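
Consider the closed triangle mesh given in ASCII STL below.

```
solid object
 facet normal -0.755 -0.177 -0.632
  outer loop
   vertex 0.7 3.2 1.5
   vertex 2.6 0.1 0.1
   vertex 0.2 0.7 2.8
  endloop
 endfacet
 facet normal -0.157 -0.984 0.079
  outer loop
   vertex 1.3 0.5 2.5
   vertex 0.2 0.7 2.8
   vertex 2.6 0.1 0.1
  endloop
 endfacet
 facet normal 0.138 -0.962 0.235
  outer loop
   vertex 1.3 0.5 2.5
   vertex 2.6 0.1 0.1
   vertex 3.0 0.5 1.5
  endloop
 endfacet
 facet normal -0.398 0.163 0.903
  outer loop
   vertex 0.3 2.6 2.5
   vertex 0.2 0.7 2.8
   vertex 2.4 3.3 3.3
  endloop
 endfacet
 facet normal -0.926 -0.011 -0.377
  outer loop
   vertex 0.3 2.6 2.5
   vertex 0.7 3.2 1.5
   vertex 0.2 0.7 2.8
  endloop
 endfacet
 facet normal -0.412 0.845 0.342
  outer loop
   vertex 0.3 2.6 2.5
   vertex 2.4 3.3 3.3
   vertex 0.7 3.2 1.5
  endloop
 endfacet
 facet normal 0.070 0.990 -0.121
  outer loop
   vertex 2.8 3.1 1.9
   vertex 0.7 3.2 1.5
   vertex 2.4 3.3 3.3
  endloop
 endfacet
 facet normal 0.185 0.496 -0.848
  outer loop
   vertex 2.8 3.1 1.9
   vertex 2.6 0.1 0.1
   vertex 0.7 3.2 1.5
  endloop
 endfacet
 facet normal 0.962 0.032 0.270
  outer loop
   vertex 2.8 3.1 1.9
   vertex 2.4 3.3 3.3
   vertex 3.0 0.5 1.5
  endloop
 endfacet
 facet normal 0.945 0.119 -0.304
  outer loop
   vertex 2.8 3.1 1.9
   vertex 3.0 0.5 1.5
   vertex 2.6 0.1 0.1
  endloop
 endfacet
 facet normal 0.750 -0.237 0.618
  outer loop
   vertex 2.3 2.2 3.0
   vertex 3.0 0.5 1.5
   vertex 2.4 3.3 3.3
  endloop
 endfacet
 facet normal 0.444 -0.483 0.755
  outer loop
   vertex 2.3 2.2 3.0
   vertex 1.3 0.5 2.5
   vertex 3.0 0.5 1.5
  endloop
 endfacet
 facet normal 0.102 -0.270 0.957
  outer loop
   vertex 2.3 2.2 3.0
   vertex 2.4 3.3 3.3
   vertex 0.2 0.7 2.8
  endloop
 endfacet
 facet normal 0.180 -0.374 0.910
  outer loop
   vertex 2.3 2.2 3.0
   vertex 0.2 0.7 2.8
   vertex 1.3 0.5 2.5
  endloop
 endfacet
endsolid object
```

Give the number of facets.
14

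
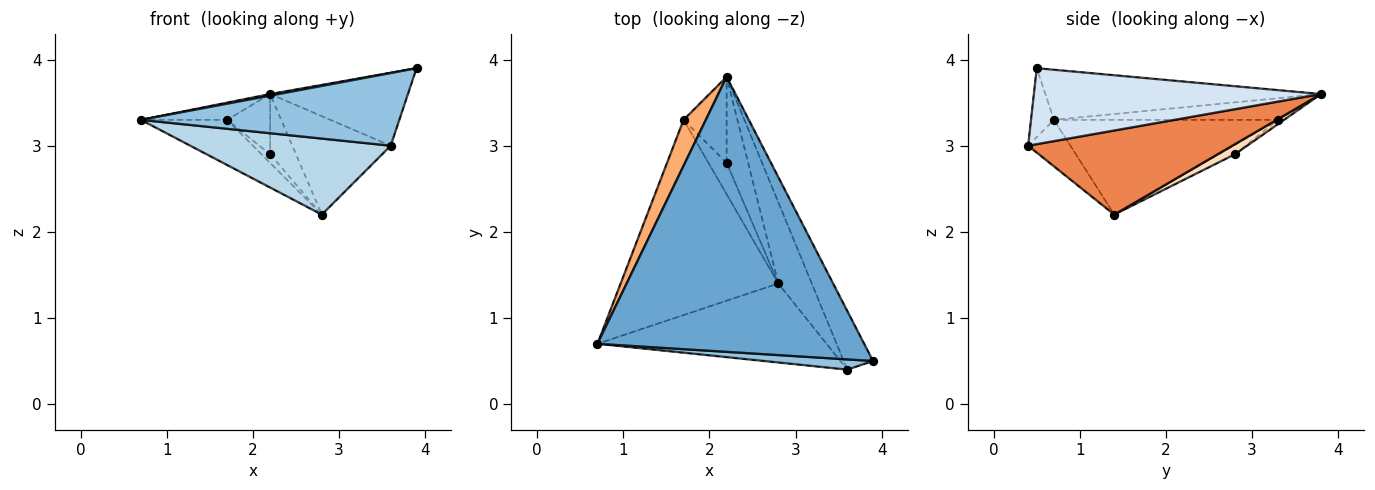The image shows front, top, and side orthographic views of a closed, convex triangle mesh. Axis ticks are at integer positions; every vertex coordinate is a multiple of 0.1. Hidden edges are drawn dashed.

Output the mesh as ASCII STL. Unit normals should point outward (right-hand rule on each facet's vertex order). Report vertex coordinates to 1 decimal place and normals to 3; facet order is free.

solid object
 facet normal -0.185 -0.006 0.983
  outer loop
   vertex 2.2 3.8 3.6
   vertex 0.7 0.7 3.3
   vertex 3.9 0.5 3.9
  endloop
 endfacet
 facet normal -0.088 -0.986 0.139
  outer loop
   vertex 3.6 0.4 3.0
   vertex 3.9 0.5 3.9
   vertex 0.7 0.7 3.3
  endloop
 endfacet
 facet normal -0.145 -0.686 -0.713
  outer loop
   vertex 3.6 0.4 3.0
   vertex 0.7 0.7 3.3
   vertex 2.8 1.4 2.2
  endloop
 endfacet
 facet normal 0.851 0.409 -0.329
  outer loop
   vertex 3.6 0.4 3.0
   vertex 2.2 3.8 3.6
   vertex 3.9 0.5 3.9
  endloop
 endfacet
 facet normal 0.848 0.409 -0.337
  outer loop
   vertex 3.6 0.4 3.0
   vertex 2.8 1.4 2.2
   vertex 2.2 3.8 3.6
  endloop
 endfacet
 facet normal -0.674 0.259 0.692
  outer loop
   vertex 1.7 3.3 3.3
   vertex 0.7 0.7 3.3
   vertex 2.2 3.8 3.6
  endloop
 endfacet
 facet normal -0.505 0.194 -0.841
  outer loop
   vertex 1.7 3.3 3.3
   vertex 2.8 1.4 2.2
   vertex 0.7 0.7 3.3
  endloop
 endfacet
 facet normal 0.357 0.536 -0.765
  outer loop
   vertex 2.2 2.8 2.9
   vertex 2.2 3.8 3.6
   vertex 2.8 1.4 2.2
  endloop
 endfacet
 facet normal -0.082 0.572 -0.816
  outer loop
   vertex 2.2 2.8 2.9
   vertex 1.7 3.3 3.3
   vertex 2.2 3.8 3.6
  endloop
 endfacet
 facet normal -0.452 0.237 -0.860
  outer loop
   vertex 2.2 2.8 2.9
   vertex 2.8 1.4 2.2
   vertex 1.7 3.3 3.3
  endloop
 endfacet
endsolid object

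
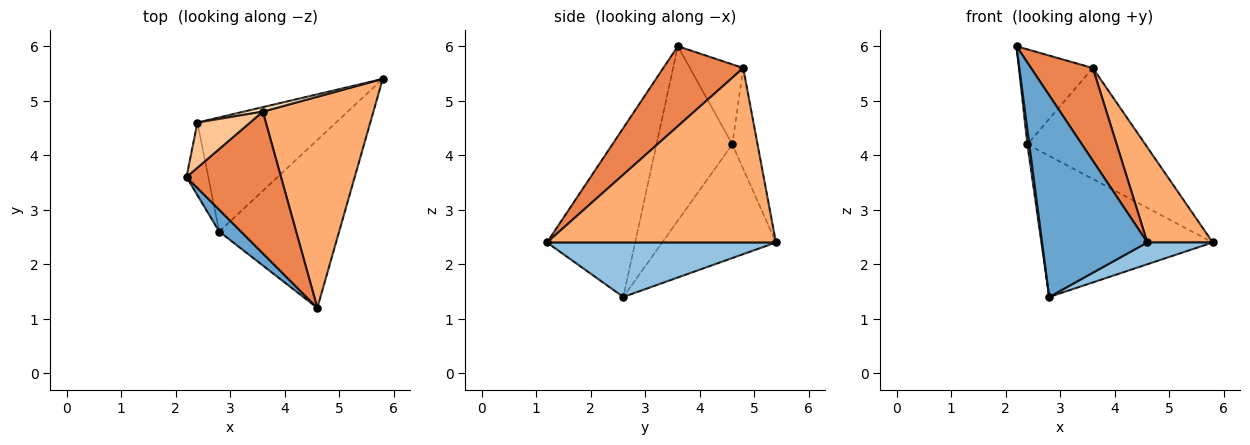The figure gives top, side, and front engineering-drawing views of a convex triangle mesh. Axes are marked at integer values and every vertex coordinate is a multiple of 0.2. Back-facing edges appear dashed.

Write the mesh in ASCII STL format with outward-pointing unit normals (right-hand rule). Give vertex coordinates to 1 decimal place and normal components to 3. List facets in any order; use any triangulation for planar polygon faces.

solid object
 facet normal -0.640 -0.764 0.083
  outer loop
   vertex 2.8 2.6 1.4
   vertex 4.6 1.2 2.4
   vertex 2.2 3.6 6.0
  endloop
 endfacet
 facet normal 0.411 -0.117 -0.904
  outer loop
   vertex 2.8 2.6 1.4
   vertex 5.8 5.4 2.4
   vertex 4.6 1.2 2.4
  endloop
 endfacet
 facet normal -0.992 -0.025 -0.124
  outer loop
   vertex 2.4 4.6 4.2
   vertex 2.8 2.6 1.4
   vertex 2.2 3.6 6.0
  endloop
 endfacet
 facet normal -0.458 0.691 -0.559
  outer loop
   vertex 2.4 4.6 4.2
   vertex 5.8 5.4 2.4
   vertex 2.8 2.6 1.4
  endloop
 endfacet
 facet normal 0.578 -0.447 0.683
  outer loop
   vertex 3.6 4.8 5.6
   vertex 2.2 3.6 6.0
   vertex 4.6 1.2 2.4
  endloop
 endfacet
 facet normal 0.821 -0.235 0.520
  outer loop
   vertex 3.6 4.8 5.6
   vertex 4.6 1.2 2.4
   vertex 5.8 5.4 2.4
  endloop
 endfacet
 facet normal -0.546 0.757 0.360
  outer loop
   vertex 3.6 4.8 5.6
   vertex 2.4 4.6 4.2
   vertex 2.2 3.6 6.0
  endloop
 endfacet
 facet normal -0.209 0.977 0.040
  outer loop
   vertex 3.6 4.8 5.6
   vertex 5.8 5.4 2.4
   vertex 2.4 4.6 4.2
  endloop
 endfacet
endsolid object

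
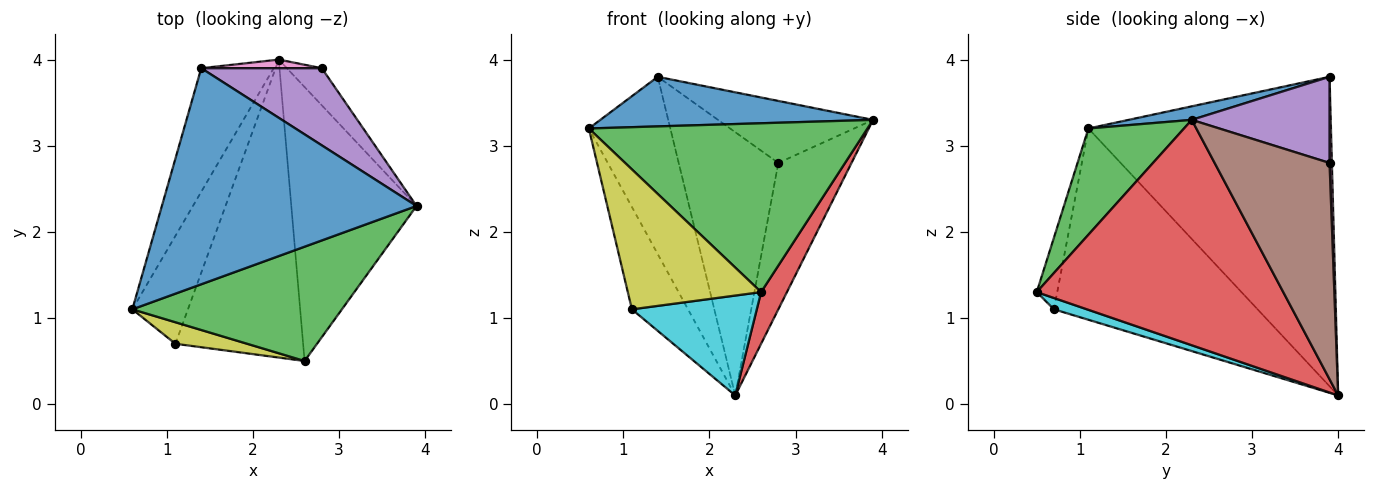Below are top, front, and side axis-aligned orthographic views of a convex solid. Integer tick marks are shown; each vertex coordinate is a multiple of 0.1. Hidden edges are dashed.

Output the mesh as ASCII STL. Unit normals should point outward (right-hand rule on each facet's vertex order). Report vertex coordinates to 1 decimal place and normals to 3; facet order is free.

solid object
 facet normal 0.052 -0.223 0.973
  outer loop
   vertex 1.4 3.9 3.8
   vertex 0.6 1.1 3.2
   vertex 3.9 2.3 3.3
  endloop
 endfacet
 facet normal -0.925 0.311 -0.217
  outer loop
   vertex 2.3 4.0 0.1
   vertex 0.6 1.1 3.2
   vertex 1.4 3.9 3.8
  endloop
 endfacet
 facet normal 0.273 -0.797 0.539
  outer loop
   vertex 2.6 0.5 1.3
   vertex 3.9 2.3 3.3
   vertex 0.6 1.1 3.2
  endloop
 endfacet
 facet normal 0.870 -0.091 -0.484
  outer loop
   vertex 2.6 0.5 1.3
   vertex 2.3 4.0 0.1
   vertex 3.9 2.3 3.3
  endloop
 endfacet
 facet normal 0.486 0.547 0.681
  outer loop
   vertex 2.8 3.9 2.8
   vertex 1.4 3.9 3.8
   vertex 3.9 2.3 3.3
  endloop
 endfacet
 facet normal 0.836 0.532 -0.135
  outer loop
   vertex 2.8 3.9 2.8
   vertex 3.9 2.3 3.3
   vertex 2.3 4.0 0.1
  endloop
 endfacet
 facet normal 0.023 0.999 0.033
  outer loop
   vertex 2.8 3.9 2.8
   vertex 2.3 4.0 0.1
   vertex 1.4 3.9 3.8
  endloop
 endfacet
 facet normal -0.928 0.256 -0.270
  outer loop
   vertex 1.1 0.7 1.1
   vertex 0.6 1.1 3.2
   vertex 2.3 4.0 0.1
  endloop
 endfacet
 facet normal -0.150 -0.977 0.150
  outer loop
   vertex 1.1 0.7 1.1
   vertex 2.6 0.5 1.3
   vertex 0.6 1.1 3.2
  endloop
 endfacet
 facet normal 0.084 -0.317 -0.945
  outer loop
   vertex 1.1 0.7 1.1
   vertex 2.3 4.0 0.1
   vertex 2.6 0.5 1.3
  endloop
 endfacet
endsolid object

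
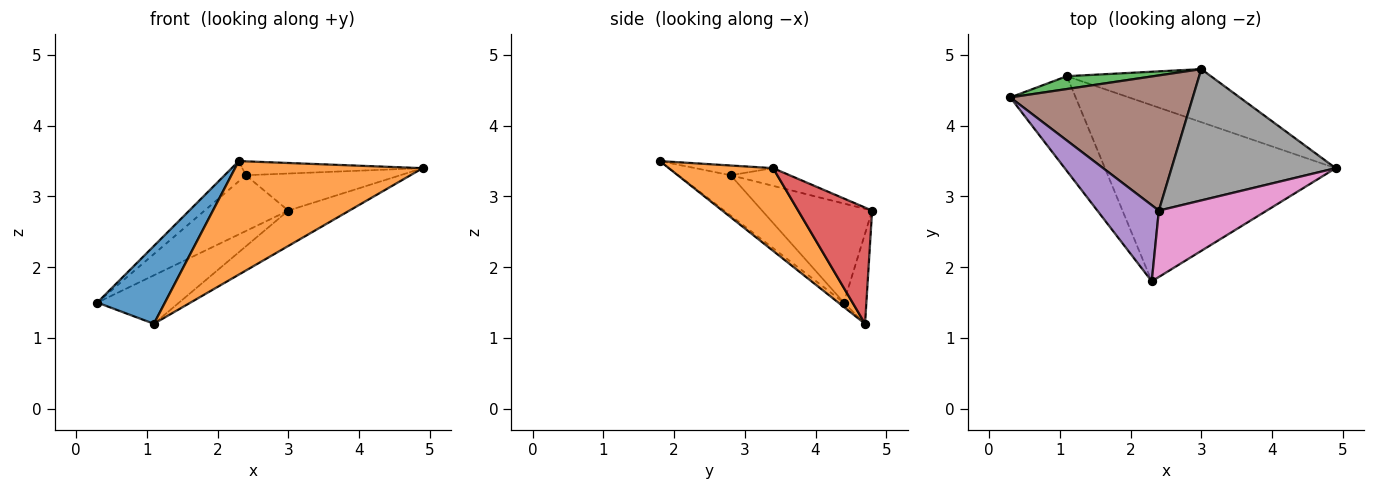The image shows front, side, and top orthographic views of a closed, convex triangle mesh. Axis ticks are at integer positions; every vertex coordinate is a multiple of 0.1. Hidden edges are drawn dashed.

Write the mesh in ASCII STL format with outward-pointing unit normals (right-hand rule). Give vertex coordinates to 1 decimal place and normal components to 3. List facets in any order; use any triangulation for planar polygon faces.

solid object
 facet normal -0.052 -0.634 -0.772
  outer loop
   vertex 1.1 4.7 1.2
   vertex 2.3 1.8 3.5
   vertex 0.3 4.4 1.5
  endloop
 endfacet
 facet normal 0.288 -0.519 -0.805
  outer loop
   vertex 1.1 4.7 1.2
   vertex 4.9 3.4 3.4
   vertex 2.3 1.8 3.5
  endloop
 endfacet
 facet normal -0.258 0.934 0.247
  outer loop
   vertex 1.1 4.7 1.2
   vertex 0.3 4.4 1.5
   vertex 3.0 4.8 2.8
  endloop
 endfacet
 facet normal 0.557 0.461 -0.691
  outer loop
   vertex 1.1 4.7 1.2
   vertex 3.0 4.8 2.8
   vertex 4.9 3.4 3.4
  endloop
 endfacet
 facet normal -0.535 0.217 0.817
  outer loop
   vertex 2.4 2.8 3.3
   vertex 0.3 4.4 1.5
   vertex 2.3 1.8 3.5
  endloop
 endfacet
 facet normal -0.448 0.341 0.826
  outer loop
   vertex 2.4 2.8 3.3
   vertex 3.0 4.8 2.8
   vertex 0.3 4.4 1.5
  endloop
 endfacet
 facet normal -0.088 0.204 0.975
  outer loop
   vertex 2.4 2.8 3.3
   vertex 2.3 1.8 3.5
   vertex 4.9 3.4 3.4
  endloop
 endfacet
 facet normal -0.103 0.270 0.957
  outer loop
   vertex 2.4 2.8 3.3
   vertex 4.9 3.4 3.4
   vertex 3.0 4.8 2.8
  endloop
 endfacet
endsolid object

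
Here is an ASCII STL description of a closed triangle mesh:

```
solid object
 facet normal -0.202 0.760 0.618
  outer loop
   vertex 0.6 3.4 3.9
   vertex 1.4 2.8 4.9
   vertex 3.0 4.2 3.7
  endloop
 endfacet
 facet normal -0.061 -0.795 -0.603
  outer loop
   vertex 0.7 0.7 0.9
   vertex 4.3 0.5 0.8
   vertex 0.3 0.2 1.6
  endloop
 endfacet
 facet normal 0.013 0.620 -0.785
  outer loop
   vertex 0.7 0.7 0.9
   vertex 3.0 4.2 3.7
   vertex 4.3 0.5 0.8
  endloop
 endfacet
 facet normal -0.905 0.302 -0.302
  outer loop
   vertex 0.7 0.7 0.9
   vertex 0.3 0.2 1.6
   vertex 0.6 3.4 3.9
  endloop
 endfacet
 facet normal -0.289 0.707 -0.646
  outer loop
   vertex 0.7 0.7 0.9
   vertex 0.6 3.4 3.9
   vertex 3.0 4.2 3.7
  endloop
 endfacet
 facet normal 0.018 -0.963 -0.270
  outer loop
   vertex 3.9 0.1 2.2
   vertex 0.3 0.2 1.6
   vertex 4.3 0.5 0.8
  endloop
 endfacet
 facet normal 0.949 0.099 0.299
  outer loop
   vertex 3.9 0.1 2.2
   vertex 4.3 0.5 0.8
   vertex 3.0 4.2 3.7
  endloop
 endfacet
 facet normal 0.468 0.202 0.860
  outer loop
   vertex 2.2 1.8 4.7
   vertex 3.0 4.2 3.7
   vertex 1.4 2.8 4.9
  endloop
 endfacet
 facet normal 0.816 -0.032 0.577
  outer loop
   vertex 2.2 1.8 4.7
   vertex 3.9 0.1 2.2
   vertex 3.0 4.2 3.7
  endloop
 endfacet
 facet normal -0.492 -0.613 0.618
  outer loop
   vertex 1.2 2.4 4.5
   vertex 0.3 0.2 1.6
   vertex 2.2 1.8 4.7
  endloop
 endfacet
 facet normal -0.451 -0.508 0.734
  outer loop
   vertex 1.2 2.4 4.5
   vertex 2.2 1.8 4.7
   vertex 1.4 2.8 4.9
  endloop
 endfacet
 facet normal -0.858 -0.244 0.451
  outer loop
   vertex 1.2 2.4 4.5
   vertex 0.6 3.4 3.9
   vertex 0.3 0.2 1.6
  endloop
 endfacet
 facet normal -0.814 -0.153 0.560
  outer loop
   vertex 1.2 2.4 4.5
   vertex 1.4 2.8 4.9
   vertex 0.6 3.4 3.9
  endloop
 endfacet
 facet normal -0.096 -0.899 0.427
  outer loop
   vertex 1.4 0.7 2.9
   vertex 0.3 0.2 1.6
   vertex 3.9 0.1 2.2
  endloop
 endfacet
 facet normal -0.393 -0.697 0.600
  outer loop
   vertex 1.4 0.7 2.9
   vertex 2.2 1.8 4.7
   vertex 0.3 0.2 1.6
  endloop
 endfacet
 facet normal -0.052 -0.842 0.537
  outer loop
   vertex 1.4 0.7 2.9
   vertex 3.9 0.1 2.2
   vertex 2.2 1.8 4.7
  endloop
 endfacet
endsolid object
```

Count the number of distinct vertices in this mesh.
10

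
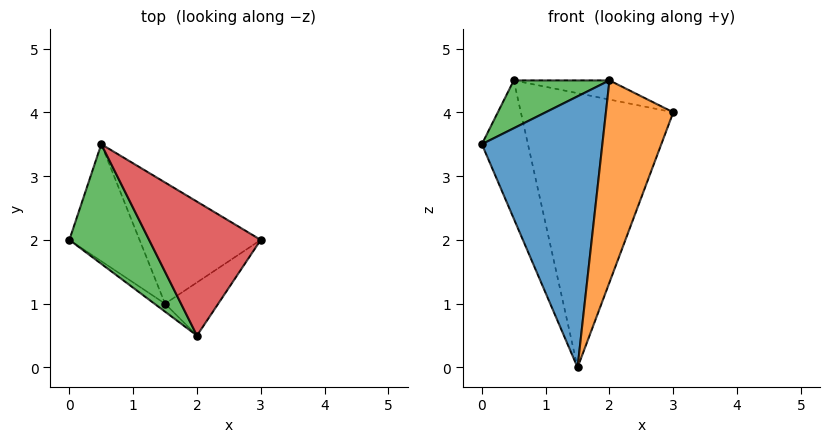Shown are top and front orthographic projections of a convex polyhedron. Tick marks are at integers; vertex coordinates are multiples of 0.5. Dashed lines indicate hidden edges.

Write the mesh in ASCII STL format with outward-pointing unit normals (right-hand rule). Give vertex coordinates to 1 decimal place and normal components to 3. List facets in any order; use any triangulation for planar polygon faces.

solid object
 facet normal -0.592 -0.805 -0.024
  outer loop
   vertex 1.5 1.0 0.0
   vertex 2.0 0.5 4.5
   vertex 0.0 2.0 3.5
  endloop
 endfacet
 facet normal 0.798 -0.583 -0.153
  outer loop
   vertex 1.5 1.0 0.0
   vertex 3.0 2.0 4.0
   vertex 2.0 0.5 4.5
  endloop
 endfacet
 facet normal -0.596 -0.298 0.745
  outer loop
   vertex 0.5 3.5 4.5
   vertex 0.0 2.0 3.5
   vertex 2.0 0.5 4.5
  endloop
 endfacet
 facet normal 0.272 0.136 0.953
  outer loop
   vertex 0.5 3.5 4.5
   vertex 2.0 0.5 4.5
   vertex 3.0 2.0 4.0
  endloop
 endfacet
 facet normal -0.706 0.540 -0.457
  outer loop
   vertex 0.5 3.5 4.5
   vertex 1.5 1.0 0.0
   vertex 0.0 2.0 3.5
  endloop
 endfacet
 facet normal 0.424 0.828 -0.366
  outer loop
   vertex 0.5 3.5 4.5
   vertex 3.0 2.0 4.0
   vertex 1.5 1.0 0.0
  endloop
 endfacet
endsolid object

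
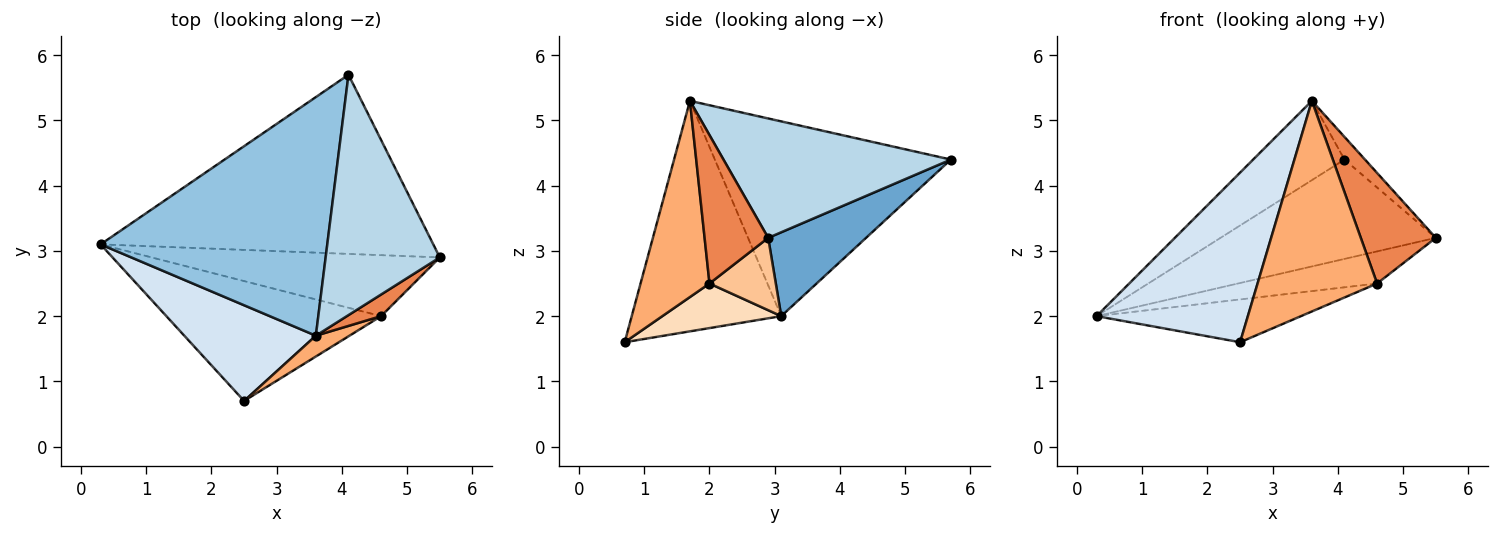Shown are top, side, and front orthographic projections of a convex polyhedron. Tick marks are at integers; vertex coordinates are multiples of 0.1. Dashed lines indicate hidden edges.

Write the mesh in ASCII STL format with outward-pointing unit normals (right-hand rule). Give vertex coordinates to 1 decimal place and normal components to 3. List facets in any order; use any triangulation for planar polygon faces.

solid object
 facet normal 0.215 0.474 -0.854
  outer loop
   vertex 4.1 5.7 4.4
   vertex 5.5 2.9 3.2
   vertex 0.3 3.1 2.0
  endloop
 endfacet
 facet normal -0.632 0.244 0.736
  outer loop
   vertex 3.6 1.7 5.3
   vertex 4.1 5.7 4.4
   vertex 0.3 3.1 2.0
  endloop
 endfacet
 facet normal 0.721 0.065 0.690
  outer loop
   vertex 3.6 1.7 5.3
   vertex 5.5 2.9 3.2
   vertex 4.1 5.7 4.4
  endloop
 endfacet
 facet normal -0.652 -0.660 0.372
  outer loop
   vertex 2.5 0.7 1.6
   vertex 3.6 1.7 5.3
   vertex 0.3 3.1 2.0
  endloop
 endfacet
 facet normal 0.640 -0.754 0.148
  outer loop
   vertex 4.6 2.0 2.5
   vertex 5.5 2.9 3.2
   vertex 3.6 1.7 5.3
  endloop
 endfacet
 facet normal 0.498 -0.863 0.085
  outer loop
   vertex 4.6 2.0 2.5
   vertex 3.6 1.7 5.3
   vertex 2.5 0.7 1.6
  endloop
 endfacet
 facet normal 0.217 0.455 -0.864
  outer loop
   vertex 4.6 2.0 2.5
   vertex 0.3 3.1 2.0
   vertex 5.5 2.9 3.2
  endloop
 endfacet
 facet normal 0.192 0.330 -0.924
  outer loop
   vertex 4.6 2.0 2.5
   vertex 2.5 0.7 1.6
   vertex 0.3 3.1 2.0
  endloop
 endfacet
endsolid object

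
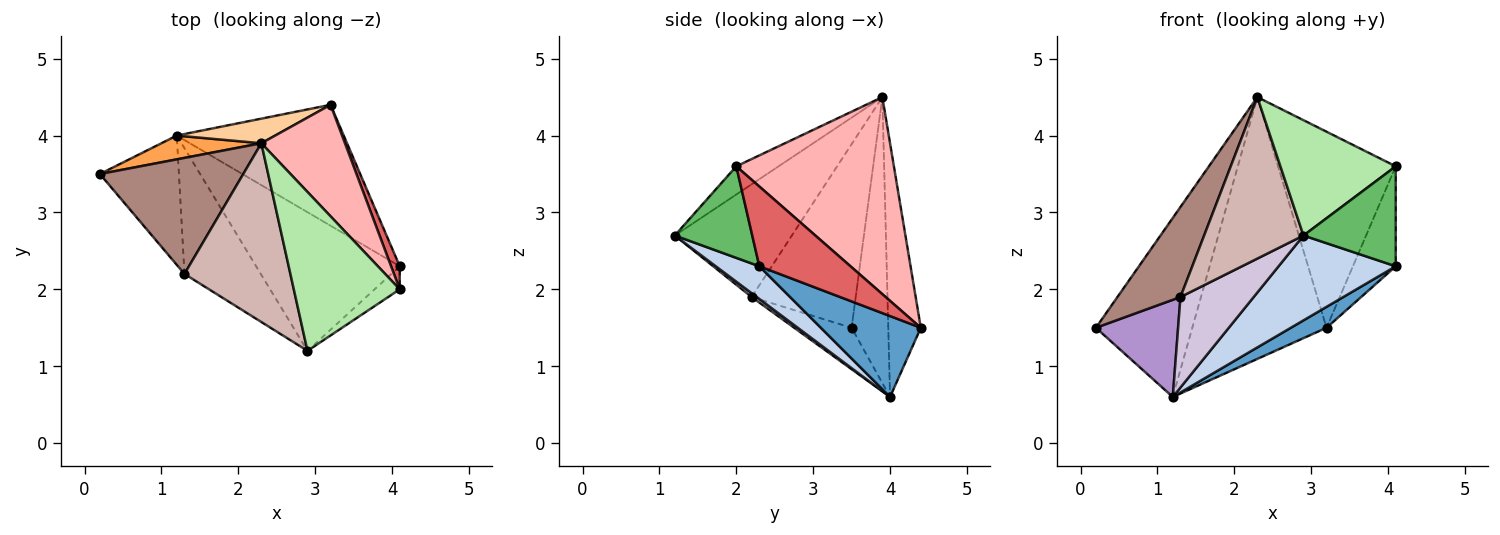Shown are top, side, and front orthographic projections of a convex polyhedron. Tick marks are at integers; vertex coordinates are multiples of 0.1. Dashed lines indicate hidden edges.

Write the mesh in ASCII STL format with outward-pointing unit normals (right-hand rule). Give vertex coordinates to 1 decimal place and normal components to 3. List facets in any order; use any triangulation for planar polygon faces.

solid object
 facet normal 0.431 -0.154 -0.889
  outer loop
   vertex 1.2 4.0 0.6
   vertex 3.2 4.4 1.5
   vertex 4.1 2.3 2.3
  endloop
 endfacet
 facet normal 0.191 -0.512 -0.837
  outer loop
   vertex 1.2 4.0 0.6
   vertex 4.1 2.3 2.3
   vertex 2.9 1.2 2.7
  endloop
 endfacet
 facet normal -0.353 0.928 0.123
  outer loop
   vertex 1.2 4.0 0.6
   vertex 0.2 3.5 1.5
   vertex 2.3 3.9 4.5
  endloop
 endfacet
 facet normal -0.235 0.968 0.091
  outer loop
   vertex 1.2 4.0 0.6
   vertex 2.3 3.9 4.5
   vertex 3.2 4.4 1.5
  endloop
 endfacet
 facet normal 0.633 -0.754 -0.174
  outer loop
   vertex 4.1 2.0 3.6
   vertex 2.9 1.2 2.7
   vertex 4.1 2.3 2.3
  endloop
 endfacet
 facet normal -0.211 -0.574 0.791
  outer loop
   vertex 4.1 2.0 3.6
   vertex 2.3 3.9 4.5
   vertex 2.9 1.2 2.7
  endloop
 endfacet
 facet normal 0.901 0.423 0.098
  outer loop
   vertex 4.1 2.0 3.6
   vertex 4.1 2.3 2.3
   vertex 3.2 4.4 1.5
  endloop
 endfacet
 facet normal 0.759 0.566 0.322
  outer loop
   vertex 4.1 2.0 3.6
   vertex 3.2 4.4 1.5
   vertex 2.3 3.9 4.5
  endloop
 endfacet
 facet normal -0.387 -0.554 -0.737
  outer loop
   vertex 1.3 2.2 1.9
   vertex 0.2 3.5 1.5
   vertex 1.2 4.0 0.6
  endloop
 endfacet
 facet normal 0.041 -0.584 -0.811
  outer loop
   vertex 1.3 2.2 1.9
   vertex 1.2 4.0 0.6
   vertex 2.9 1.2 2.7
  endloop
 endfacet
 facet normal -0.711 -0.431 0.555
  outer loop
   vertex 1.3 2.2 1.9
   vertex 2.3 3.9 4.5
   vertex 0.2 3.5 1.5
  endloop
 endfacet
 facet normal -0.620 -0.526 0.582
  outer loop
   vertex 1.3 2.2 1.9
   vertex 2.9 1.2 2.7
   vertex 2.3 3.9 4.5
  endloop
 endfacet
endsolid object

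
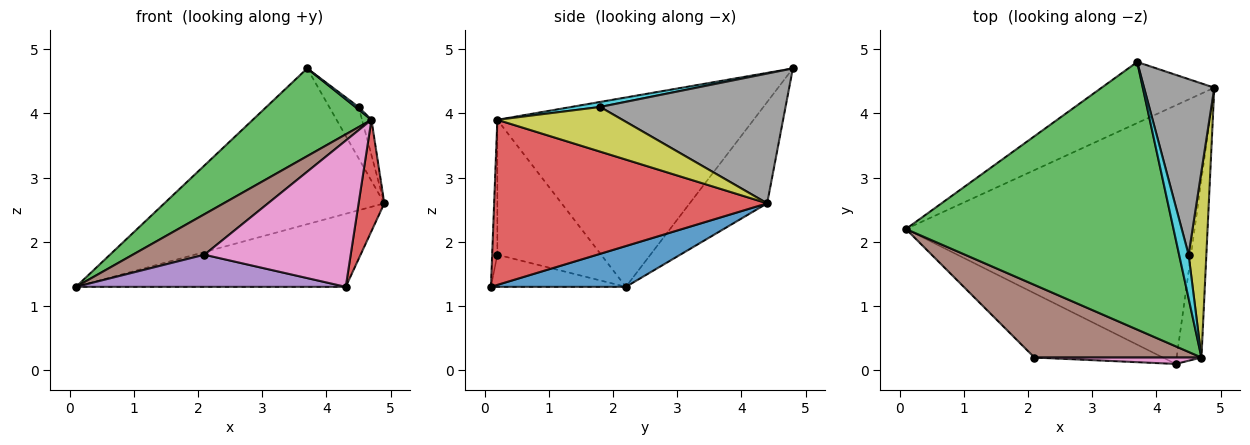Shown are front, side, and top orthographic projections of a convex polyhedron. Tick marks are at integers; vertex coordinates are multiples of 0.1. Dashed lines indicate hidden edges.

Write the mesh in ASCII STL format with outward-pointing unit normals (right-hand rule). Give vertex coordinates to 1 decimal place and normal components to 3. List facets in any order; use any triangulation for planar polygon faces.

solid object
 facet normal 0.135 0.269 -0.954
  outer loop
   vertex 4.3 0.1 1.3
   vertex 0.1 2.2 1.3
   vertex 4.9 4.4 2.6
  endloop
 endfacet
 facet normal -0.312 0.885 -0.347
  outer loop
   vertex 3.7 4.8 4.7
   vertex 4.9 4.4 2.6
   vertex 0.1 2.2 1.3
  endloop
 endfacet
 facet normal -0.558 -0.258 0.789
  outer loop
   vertex 4.7 0.2 3.9
   vertex 3.7 4.8 4.7
   vertex 0.1 2.2 1.3
  endloop
 endfacet
 facet normal 0.985 -0.093 -0.148
  outer loop
   vertex 4.7 0.2 3.9
   vertex 4.3 0.1 1.3
   vertex 4.9 4.4 2.6
  endloop
 endfacet
 facet normal -0.218 -0.436 -0.873
  outer loop
   vertex 2.1 0.2 1.8
   vertex 0.1 2.2 1.3
   vertex 4.3 0.1 1.3
  endloop
 endfacet
 facet normal -0.576 -0.398 0.714
  outer loop
   vertex 2.1 0.2 1.8
   vertex 4.7 0.2 3.9
   vertex 0.1 2.2 1.3
  endloop
 endfacet
 facet normal -0.035 -0.998 0.044
  outer loop
   vertex 2.1 0.2 1.8
   vertex 4.3 0.1 1.3
   vertex 4.7 0.2 3.9
  endloop
 endfacet
 facet normal 0.871 0.138 0.471
  outer loop
   vertex 4.5 1.8 4.1
   vertex 4.9 4.4 2.6
   vertex 3.7 4.8 4.7
  endloop
 endfacet
 facet normal 0.927 0.070 0.368
  outer loop
   vertex 4.5 1.8 4.1
   vertex 4.7 0.2 3.9
   vertex 4.9 4.4 2.6
  endloop
 endfacet
 facet normal 0.467 -0.052 0.883
  outer loop
   vertex 4.5 1.8 4.1
   vertex 3.7 4.8 4.7
   vertex 4.7 0.2 3.9
  endloop
 endfacet
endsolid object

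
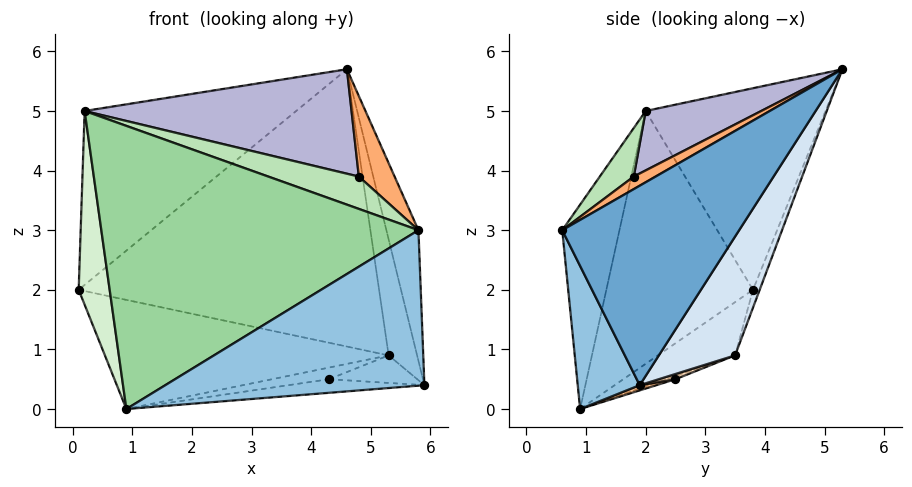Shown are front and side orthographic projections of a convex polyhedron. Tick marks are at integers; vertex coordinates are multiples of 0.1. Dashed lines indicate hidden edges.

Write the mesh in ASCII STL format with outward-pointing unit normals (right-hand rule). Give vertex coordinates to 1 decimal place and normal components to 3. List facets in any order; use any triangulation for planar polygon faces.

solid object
 facet normal 0.976 0.177 0.126
  outer loop
   vertex 5.8 0.6 3.0
   vertex 5.9 1.9 0.4
   vertex 4.6 5.3 5.7
  endloop
 endfacet
 facet normal 0.210 -0.878 -0.431
  outer loop
   vertex 0.9 0.9 0.0
   vertex 5.9 1.9 0.4
   vertex 5.8 0.6 3.0
  endloop
 endfacet
 facet normal -0.021 0.935 -0.354
  outer loop
   vertex 5.3 3.5 0.9
   vertex 0.1 3.8 2.0
   vertex 4.6 5.3 5.7
  endloop
 endfacet
 facet normal 0.937 0.350 0.006
  outer loop
   vertex 5.3 3.5 0.9
   vertex 4.6 5.3 5.7
   vertex 5.9 1.9 0.4
  endloop
 endfacet
 facet normal -0.145 0.534 -0.833
  outer loop
   vertex 5.3 3.5 0.9
   vertex 0.9 0.9 0.0
   vertex 0.1 3.8 2.0
  endloop
 endfacet
 facet normal 0.262 -0.429 0.864
  outer loop
   vertex 4.8 1.8 3.9
   vertex 5.8 0.6 3.0
   vertex 4.6 5.3 5.7
  endloop
 endfacet
 facet normal 0.030 0.240 -0.970
  outer loop
   vertex 4.3 2.5 0.5
   vertex 5.9 1.9 0.4
   vertex 0.9 0.9 0.0
  endloop
 endfacet
 facet normal 0.060 0.318 -0.946
  outer loop
   vertex 4.3 2.5 0.5
   vertex 5.3 3.5 0.9
   vertex 5.9 1.9 0.4
  endloop
 endfacet
 facet normal -0.070 0.430 -0.900
  outer loop
   vertex 4.3 2.5 0.5
   vertex 0.9 0.9 0.0
   vertex 5.3 3.5 0.9
  endloop
 endfacet
 facet normal -0.174 -0.967 0.188
  outer loop
   vertex 0.2 2.0 5.0
   vertex 0.9 0.9 0.0
   vertex 5.8 0.6 3.0
  endloop
 endfacet
 facet normal 0.183 -0.488 0.854
  outer loop
   vertex 0.2 2.0 5.0
   vertex 5.8 0.6 3.0
   vertex 4.8 1.8 3.9
  endloop
 endfacet
 facet normal -0.974 -0.206 -0.091
  outer loop
   vertex 0.2 2.0 5.0
   vertex 0.1 3.8 2.0
   vertex 0.9 0.9 0.0
  endloop
 endfacet
 facet normal -0.584 0.687 0.432
  outer loop
   vertex 0.2 2.0 5.0
   vertex 4.6 5.3 5.7
   vertex 0.1 3.8 2.0
  endloop
 endfacet
 facet normal 0.191 -0.440 0.877
  outer loop
   vertex 0.2 2.0 5.0
   vertex 4.8 1.8 3.9
   vertex 4.6 5.3 5.7
  endloop
 endfacet
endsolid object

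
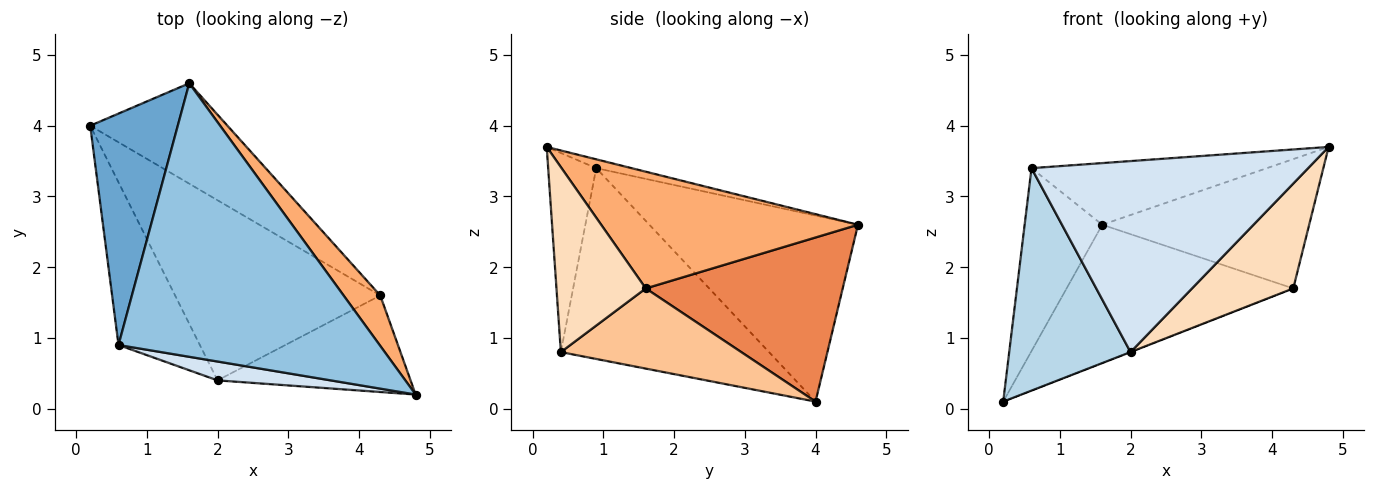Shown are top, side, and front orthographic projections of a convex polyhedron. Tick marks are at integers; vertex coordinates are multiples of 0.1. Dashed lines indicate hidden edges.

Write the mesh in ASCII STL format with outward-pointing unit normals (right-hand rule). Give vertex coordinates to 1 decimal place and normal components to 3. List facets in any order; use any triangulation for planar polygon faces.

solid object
 facet normal -0.857 0.319 0.404
  outer loop
   vertex 0.6 0.9 3.4
   vertex 1.6 4.6 2.6
   vertex 0.2 4.0 0.1
  endloop
 endfacet
 facet normal -0.033 0.220 0.975
  outer loop
   vertex 0.6 0.9 3.4
   vertex 4.8 0.2 3.7
   vertex 1.6 4.6 2.6
  endloop
 endfacet
 facet normal -0.811 -0.473 -0.346
  outer loop
   vertex 2.0 0.4 0.8
   vertex 0.6 0.9 3.4
   vertex 0.2 4.0 0.1
  endloop
 endfacet
 facet normal -0.170 -0.981 0.097
  outer loop
   vertex 2.0 0.4 0.8
   vertex 4.8 0.2 3.7
   vertex 0.6 0.9 3.4
  endloop
 endfacet
 facet normal 0.575 0.662 -0.481
  outer loop
   vertex 4.3 1.6 1.7
   vertex 0.2 4.0 0.1
   vertex 1.6 4.6 2.6
  endloop
 endfacet
 facet normal 0.756 0.609 0.238
  outer loop
   vertex 4.3 1.6 1.7
   vertex 1.6 4.6 2.6
   vertex 4.8 0.2 3.7
  endloop
 endfacet
 facet normal 0.364 0.001 -0.931
  outer loop
   vertex 4.3 1.6 1.7
   vertex 2.0 0.4 0.8
   vertex 0.2 4.0 0.1
  endloop
 endfacet
 facet normal 0.544 -0.617 -0.568
  outer loop
   vertex 4.3 1.6 1.7
   vertex 4.8 0.2 3.7
   vertex 2.0 0.4 0.8
  endloop
 endfacet
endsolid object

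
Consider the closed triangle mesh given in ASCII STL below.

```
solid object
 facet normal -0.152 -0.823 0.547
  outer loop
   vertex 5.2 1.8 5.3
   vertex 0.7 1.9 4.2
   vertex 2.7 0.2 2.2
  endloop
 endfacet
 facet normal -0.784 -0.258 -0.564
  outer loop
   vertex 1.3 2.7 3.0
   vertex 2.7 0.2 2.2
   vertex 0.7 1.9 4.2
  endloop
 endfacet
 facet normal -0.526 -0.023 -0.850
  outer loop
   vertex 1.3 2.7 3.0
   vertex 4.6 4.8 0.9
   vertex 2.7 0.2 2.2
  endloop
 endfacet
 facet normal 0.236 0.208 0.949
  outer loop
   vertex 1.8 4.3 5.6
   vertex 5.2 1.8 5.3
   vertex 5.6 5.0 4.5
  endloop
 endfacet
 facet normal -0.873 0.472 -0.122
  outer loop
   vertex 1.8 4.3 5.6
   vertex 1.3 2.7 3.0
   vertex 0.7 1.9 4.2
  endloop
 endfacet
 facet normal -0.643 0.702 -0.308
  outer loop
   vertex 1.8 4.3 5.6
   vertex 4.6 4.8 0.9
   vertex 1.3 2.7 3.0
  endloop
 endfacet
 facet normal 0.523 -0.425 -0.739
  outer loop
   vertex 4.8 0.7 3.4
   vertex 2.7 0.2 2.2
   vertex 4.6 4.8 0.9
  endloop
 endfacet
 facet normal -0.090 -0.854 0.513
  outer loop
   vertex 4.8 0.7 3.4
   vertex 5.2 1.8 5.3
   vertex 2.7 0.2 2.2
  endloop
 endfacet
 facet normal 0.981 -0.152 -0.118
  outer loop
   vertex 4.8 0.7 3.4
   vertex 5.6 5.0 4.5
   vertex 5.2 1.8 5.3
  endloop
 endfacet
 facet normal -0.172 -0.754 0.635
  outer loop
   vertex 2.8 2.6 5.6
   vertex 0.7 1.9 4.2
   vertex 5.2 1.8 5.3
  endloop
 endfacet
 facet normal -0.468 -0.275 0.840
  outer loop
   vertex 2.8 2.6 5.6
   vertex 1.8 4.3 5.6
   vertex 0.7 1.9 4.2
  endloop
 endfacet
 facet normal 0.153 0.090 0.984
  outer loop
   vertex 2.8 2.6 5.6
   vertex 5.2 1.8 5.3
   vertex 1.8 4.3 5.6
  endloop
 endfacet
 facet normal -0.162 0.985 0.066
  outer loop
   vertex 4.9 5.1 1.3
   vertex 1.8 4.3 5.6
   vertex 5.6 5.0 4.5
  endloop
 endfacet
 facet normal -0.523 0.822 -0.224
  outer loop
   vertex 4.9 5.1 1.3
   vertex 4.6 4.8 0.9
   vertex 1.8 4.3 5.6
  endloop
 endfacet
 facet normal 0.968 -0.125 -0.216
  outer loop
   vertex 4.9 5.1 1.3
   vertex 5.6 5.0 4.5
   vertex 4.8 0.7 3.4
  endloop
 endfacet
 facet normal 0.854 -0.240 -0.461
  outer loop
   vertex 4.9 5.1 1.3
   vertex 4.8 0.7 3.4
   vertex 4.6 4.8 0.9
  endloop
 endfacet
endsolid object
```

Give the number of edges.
24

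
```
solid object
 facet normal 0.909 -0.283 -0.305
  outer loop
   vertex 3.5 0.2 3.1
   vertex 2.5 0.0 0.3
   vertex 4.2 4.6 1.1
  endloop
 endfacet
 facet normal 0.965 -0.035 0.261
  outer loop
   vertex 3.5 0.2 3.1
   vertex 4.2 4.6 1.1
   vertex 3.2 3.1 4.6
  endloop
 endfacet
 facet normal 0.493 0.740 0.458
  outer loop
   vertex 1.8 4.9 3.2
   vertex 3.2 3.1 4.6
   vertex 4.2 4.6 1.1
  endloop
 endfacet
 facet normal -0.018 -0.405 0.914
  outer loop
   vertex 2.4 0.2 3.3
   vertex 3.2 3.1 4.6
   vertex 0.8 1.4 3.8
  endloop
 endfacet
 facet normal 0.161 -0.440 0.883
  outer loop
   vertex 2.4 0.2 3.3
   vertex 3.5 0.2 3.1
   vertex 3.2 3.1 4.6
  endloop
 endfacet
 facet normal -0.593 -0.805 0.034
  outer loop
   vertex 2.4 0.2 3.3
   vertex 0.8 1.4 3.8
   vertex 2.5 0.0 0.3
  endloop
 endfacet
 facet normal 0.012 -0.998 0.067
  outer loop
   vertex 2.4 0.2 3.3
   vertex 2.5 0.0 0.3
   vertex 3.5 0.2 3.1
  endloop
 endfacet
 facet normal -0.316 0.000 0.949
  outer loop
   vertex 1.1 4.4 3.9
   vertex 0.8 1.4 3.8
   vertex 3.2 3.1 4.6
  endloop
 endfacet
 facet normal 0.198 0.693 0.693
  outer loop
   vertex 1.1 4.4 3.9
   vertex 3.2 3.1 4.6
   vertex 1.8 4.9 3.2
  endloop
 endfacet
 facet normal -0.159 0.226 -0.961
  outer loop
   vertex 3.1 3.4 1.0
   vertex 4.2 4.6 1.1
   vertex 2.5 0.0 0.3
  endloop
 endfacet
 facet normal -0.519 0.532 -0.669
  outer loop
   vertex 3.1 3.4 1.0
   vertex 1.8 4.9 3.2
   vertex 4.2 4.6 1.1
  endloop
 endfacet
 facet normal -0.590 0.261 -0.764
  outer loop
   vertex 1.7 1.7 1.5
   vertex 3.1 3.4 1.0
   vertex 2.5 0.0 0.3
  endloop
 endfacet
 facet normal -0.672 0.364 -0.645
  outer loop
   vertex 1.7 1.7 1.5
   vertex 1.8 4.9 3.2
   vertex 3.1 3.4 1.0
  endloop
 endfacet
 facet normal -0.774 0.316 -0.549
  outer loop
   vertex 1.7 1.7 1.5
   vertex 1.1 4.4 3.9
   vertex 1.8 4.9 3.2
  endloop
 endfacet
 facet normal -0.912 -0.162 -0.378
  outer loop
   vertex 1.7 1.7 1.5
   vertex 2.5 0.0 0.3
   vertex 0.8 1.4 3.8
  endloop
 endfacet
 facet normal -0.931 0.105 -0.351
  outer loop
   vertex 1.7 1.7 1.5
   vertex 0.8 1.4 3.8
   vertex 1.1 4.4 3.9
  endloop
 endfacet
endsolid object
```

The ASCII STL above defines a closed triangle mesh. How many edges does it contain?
24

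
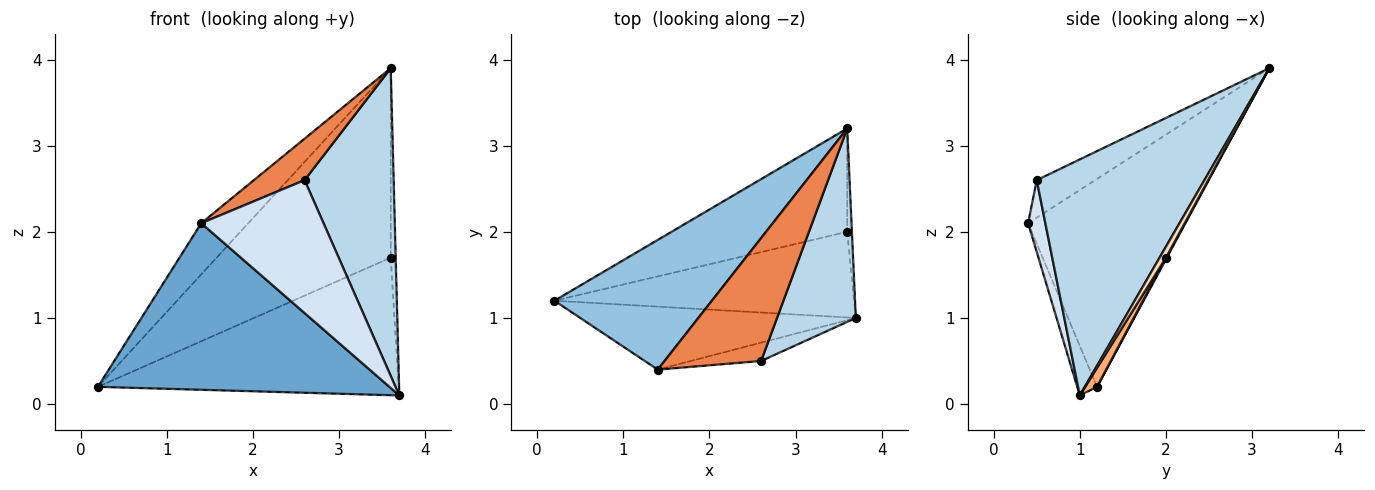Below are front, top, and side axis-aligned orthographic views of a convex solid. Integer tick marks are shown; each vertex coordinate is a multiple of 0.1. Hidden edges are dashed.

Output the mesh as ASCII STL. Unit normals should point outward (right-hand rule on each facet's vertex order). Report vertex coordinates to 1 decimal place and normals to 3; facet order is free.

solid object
 facet normal -0.063 -0.933 -0.353
  outer loop
   vertex 1.4 0.4 2.1
   vertex 0.2 1.2 0.2
   vertex 3.7 1.0 0.1
  endloop
 endfacet
 facet normal -0.775 0.232 0.587
  outer loop
   vertex 1.4 0.4 2.1
   vertex 3.6 3.2 3.9
   vertex 0.2 1.2 0.2
  endloop
 endfacet
 facet normal 0.847 -0.450 0.283
  outer loop
   vertex 2.6 0.5 2.6
   vertex 3.7 1.0 0.1
   vertex 3.6 3.2 3.9
  endloop
 endfacet
 facet normal 0.138 -0.981 -0.135
  outer loop
   vertex 2.6 0.5 2.6
   vertex 1.4 0.4 2.1
   vertex 3.7 1.0 0.1
  endloop
 endfacet
 facet normal -0.345 -0.300 0.889
  outer loop
   vertex 2.6 0.5 2.6
   vertex 3.6 3.2 3.9
   vertex 1.4 0.4 2.1
  endloop
 endfacet
 facet normal 0.033 0.848 -0.528
  outer loop
   vertex 3.6 2.0 1.7
   vertex 3.7 1.0 0.1
   vertex 0.2 1.2 0.2
  endloop
 endfacet
 facet normal 0.005 0.878 -0.479
  outer loop
   vertex 3.6 2.0 1.7
   vertex 0.2 1.2 0.2
   vertex 3.6 3.2 3.9
  endloop
 endfacet
 facet normal 0.745 0.585 -0.319
  outer loop
   vertex 3.6 2.0 1.7
   vertex 3.6 3.2 3.9
   vertex 3.7 1.0 0.1
  endloop
 endfacet
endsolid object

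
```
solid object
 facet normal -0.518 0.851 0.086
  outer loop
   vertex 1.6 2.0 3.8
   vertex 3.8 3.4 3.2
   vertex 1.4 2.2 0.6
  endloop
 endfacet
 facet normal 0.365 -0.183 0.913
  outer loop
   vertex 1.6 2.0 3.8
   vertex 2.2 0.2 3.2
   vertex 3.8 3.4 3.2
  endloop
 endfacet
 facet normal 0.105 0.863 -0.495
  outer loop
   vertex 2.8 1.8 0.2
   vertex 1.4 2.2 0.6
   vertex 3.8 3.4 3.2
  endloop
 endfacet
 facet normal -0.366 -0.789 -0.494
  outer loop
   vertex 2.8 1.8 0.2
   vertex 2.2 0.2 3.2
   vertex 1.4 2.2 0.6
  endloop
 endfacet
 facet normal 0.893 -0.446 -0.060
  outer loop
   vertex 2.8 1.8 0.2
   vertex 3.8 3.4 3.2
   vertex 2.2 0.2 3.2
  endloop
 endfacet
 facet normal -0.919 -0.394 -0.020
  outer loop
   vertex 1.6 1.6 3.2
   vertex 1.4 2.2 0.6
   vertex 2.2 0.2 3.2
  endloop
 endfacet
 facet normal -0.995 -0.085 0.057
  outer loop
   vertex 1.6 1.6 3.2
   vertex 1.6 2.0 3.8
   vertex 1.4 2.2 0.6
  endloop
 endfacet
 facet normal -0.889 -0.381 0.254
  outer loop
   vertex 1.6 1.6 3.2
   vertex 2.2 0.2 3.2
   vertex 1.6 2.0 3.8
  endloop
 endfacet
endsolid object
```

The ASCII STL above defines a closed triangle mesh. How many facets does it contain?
8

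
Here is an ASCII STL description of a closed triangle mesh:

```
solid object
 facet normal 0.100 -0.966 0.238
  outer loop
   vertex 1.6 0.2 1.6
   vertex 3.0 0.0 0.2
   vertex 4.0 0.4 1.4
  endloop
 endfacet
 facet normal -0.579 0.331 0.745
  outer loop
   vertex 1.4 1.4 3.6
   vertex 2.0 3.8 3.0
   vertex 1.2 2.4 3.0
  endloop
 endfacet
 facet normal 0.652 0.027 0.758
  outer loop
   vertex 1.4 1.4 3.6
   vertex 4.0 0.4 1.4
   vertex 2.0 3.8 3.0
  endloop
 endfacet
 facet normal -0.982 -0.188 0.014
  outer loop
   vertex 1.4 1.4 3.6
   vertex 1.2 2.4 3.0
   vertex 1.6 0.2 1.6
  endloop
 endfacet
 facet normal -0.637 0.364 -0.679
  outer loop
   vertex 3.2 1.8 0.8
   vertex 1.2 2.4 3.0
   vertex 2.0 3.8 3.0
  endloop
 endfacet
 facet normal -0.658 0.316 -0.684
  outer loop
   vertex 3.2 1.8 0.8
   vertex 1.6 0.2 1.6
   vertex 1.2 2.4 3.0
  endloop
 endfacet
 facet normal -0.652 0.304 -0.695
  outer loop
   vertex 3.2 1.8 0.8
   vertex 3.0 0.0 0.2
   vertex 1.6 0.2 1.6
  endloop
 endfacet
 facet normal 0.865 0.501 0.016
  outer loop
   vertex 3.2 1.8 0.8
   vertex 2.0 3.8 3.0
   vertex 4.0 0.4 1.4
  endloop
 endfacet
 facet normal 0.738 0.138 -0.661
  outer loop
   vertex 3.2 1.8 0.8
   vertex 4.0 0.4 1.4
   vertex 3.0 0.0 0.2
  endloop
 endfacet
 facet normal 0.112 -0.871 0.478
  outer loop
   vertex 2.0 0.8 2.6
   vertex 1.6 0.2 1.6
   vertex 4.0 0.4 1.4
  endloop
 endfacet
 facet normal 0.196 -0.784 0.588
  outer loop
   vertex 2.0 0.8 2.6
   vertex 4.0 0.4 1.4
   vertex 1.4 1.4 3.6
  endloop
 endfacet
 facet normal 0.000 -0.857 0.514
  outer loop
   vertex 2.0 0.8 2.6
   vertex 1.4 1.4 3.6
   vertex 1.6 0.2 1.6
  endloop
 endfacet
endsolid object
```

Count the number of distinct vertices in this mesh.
8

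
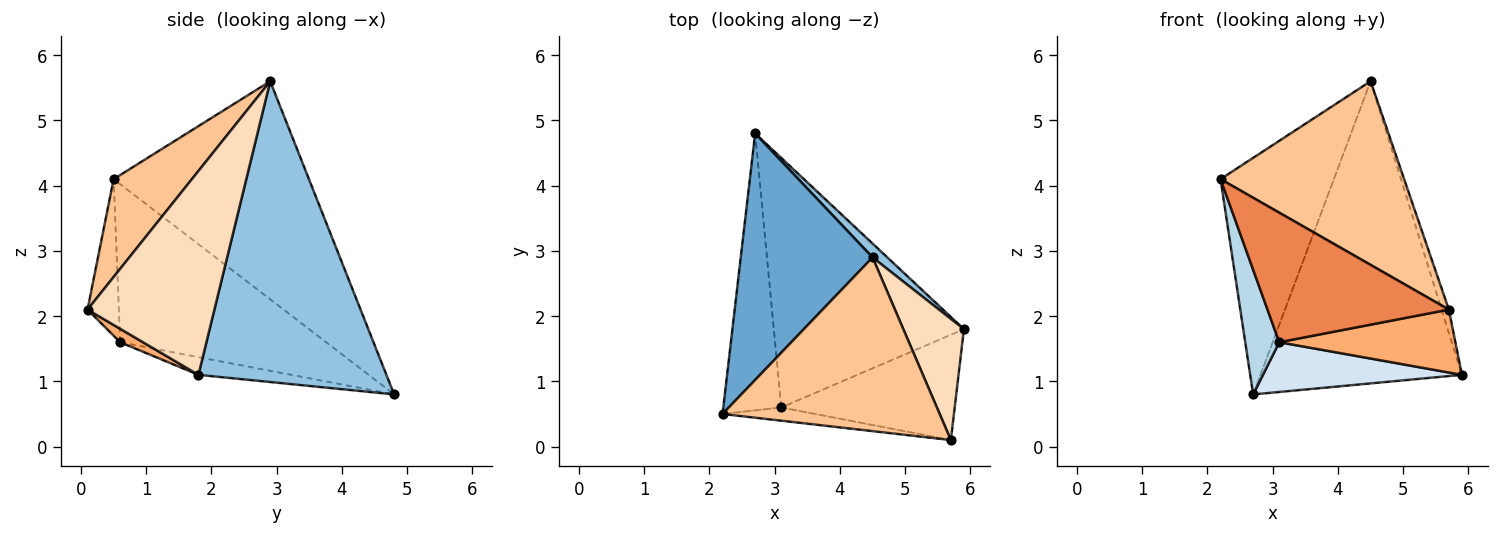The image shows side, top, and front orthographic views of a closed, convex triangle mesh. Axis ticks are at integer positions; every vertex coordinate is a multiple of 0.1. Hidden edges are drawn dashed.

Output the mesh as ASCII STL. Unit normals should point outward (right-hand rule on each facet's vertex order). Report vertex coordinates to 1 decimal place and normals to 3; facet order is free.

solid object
 facet normal -0.766 0.445 0.463
  outer loop
   vertex 4.5 2.9 5.6
   vertex 2.7 4.8 0.8
   vertex 2.2 0.5 4.1
  endloop
 endfacet
 facet normal 0.682 0.731 0.034
  outer loop
   vertex 4.5 2.9 5.6
   vertex 5.9 1.8 1.1
   vertex 2.7 4.8 0.8
  endloop
 endfacet
 facet normal -0.928 -0.153 -0.340
  outer loop
   vertex 3.1 0.6 1.6
   vertex 2.2 0.5 4.1
   vertex 2.7 4.8 0.8
  endloop
 endfacet
 facet normal -0.091 -0.195 -0.977
  outer loop
   vertex 3.1 0.6 1.6
   vertex 2.7 4.8 0.8
   vertex 5.9 1.8 1.1
  endloop
 endfacet
 facet normal -0.169 -0.980 -0.100
  outer loop
   vertex 5.7 0.1 2.1
   vertex 2.2 0.5 4.1
   vertex 3.1 0.6 1.6
  endloop
 endfacet
 facet normal 0.066 -0.512 -0.857
  outer loop
   vertex 5.7 0.1 2.1
   vertex 3.1 0.6 1.6
   vertex 5.9 1.8 1.1
  endloop
 endfacet
 facet normal 0.296 -0.694 0.657
  outer loop
   vertex 5.7 0.1 2.1
   vertex 4.5 2.9 5.6
   vertex 2.2 0.5 4.1
  endloop
 endfacet
 facet normal 0.957 0.055 0.284
  outer loop
   vertex 5.7 0.1 2.1
   vertex 5.9 1.8 1.1
   vertex 4.5 2.9 5.6
  endloop
 endfacet
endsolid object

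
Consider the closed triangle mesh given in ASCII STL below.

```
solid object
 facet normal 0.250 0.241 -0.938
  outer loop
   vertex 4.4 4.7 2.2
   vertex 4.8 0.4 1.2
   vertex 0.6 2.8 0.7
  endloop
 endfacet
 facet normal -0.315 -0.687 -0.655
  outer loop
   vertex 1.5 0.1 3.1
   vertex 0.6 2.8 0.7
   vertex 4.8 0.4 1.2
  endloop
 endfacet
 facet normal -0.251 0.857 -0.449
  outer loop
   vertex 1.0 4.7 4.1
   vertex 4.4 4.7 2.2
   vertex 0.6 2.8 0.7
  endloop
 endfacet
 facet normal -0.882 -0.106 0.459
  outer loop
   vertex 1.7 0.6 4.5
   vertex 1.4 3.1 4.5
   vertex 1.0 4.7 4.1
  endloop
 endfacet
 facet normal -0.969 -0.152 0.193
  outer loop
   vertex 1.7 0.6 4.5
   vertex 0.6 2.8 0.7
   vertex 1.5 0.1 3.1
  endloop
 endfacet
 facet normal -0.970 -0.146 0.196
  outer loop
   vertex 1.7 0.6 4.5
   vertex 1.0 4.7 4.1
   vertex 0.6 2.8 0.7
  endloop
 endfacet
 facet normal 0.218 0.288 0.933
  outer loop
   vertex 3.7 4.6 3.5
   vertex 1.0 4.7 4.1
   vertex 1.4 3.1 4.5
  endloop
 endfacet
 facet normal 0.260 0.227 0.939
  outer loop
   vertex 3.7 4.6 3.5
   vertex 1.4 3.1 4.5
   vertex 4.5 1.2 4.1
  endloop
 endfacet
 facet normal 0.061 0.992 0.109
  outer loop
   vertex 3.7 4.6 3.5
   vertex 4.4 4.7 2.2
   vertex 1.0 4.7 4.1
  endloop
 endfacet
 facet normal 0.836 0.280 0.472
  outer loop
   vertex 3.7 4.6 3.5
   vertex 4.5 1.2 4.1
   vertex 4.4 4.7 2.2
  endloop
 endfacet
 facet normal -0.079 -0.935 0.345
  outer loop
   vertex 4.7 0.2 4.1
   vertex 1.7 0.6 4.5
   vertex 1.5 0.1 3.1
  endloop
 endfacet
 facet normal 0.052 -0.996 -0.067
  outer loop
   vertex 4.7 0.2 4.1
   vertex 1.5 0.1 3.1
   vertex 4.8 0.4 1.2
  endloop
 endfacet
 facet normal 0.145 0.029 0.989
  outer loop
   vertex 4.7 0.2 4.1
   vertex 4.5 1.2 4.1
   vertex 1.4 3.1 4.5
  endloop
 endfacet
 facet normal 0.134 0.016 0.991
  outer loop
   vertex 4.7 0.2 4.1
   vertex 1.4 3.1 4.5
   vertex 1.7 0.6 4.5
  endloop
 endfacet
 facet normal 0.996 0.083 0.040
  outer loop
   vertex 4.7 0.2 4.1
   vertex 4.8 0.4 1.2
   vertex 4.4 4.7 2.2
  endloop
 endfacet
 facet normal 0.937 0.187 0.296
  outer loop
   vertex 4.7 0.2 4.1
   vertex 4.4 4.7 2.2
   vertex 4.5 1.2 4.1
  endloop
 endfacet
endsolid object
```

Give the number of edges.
24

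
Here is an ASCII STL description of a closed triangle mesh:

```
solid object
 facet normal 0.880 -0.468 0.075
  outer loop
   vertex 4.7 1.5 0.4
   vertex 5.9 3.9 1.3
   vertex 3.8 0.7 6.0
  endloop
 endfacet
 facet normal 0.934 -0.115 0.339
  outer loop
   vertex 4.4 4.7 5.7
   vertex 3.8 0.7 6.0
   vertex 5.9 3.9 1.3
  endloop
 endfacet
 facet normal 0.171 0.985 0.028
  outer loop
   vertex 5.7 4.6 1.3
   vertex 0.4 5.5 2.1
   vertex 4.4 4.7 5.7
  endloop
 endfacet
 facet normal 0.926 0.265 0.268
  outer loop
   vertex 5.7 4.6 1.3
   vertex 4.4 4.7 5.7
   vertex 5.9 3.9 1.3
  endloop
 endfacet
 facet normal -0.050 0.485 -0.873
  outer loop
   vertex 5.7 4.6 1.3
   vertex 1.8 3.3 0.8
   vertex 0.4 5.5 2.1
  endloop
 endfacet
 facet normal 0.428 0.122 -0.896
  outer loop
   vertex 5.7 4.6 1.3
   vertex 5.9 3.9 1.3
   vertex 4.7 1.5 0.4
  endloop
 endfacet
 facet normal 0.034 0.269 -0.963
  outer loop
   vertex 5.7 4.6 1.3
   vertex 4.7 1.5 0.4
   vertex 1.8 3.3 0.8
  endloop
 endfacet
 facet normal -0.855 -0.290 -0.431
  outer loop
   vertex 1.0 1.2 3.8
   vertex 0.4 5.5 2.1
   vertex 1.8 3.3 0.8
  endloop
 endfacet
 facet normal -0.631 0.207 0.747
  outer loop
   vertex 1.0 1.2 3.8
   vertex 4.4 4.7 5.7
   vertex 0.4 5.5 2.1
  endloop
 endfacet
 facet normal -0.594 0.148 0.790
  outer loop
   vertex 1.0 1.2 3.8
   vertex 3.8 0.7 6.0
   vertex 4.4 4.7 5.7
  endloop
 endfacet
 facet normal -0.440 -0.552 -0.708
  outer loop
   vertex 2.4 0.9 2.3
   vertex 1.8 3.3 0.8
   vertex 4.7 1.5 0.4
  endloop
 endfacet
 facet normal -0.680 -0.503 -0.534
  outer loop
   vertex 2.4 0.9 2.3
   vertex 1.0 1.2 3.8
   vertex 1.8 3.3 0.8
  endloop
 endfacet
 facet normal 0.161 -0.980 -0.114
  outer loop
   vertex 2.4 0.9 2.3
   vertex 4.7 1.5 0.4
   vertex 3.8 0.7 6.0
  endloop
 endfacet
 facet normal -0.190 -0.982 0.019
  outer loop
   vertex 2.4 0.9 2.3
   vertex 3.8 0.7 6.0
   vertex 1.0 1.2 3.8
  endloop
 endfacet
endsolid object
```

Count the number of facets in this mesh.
14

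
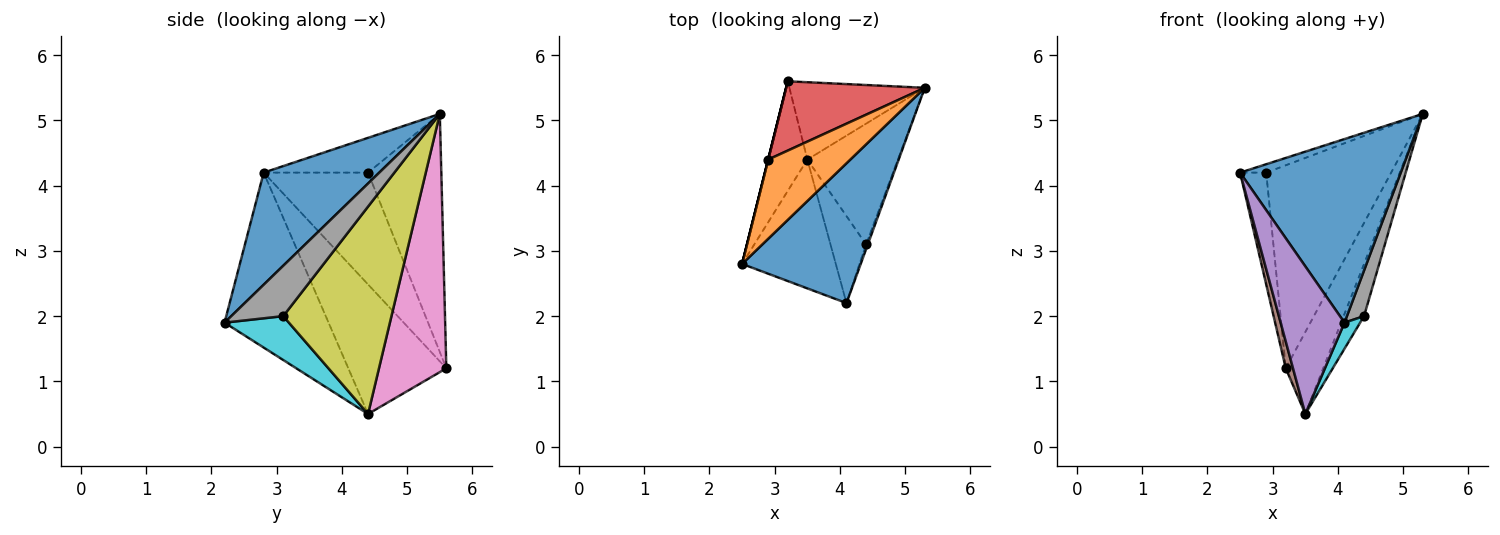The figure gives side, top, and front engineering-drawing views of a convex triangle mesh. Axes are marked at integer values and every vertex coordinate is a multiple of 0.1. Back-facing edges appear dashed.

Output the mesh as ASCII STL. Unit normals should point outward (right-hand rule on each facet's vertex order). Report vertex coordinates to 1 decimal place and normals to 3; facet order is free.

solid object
 facet normal 0.497 -0.690 0.526
  outer loop
   vertex 4.1 2.2 1.9
   vertex 5.3 5.5 5.1
   vertex 2.5 2.8 4.2
  endloop
 endfacet
 facet normal -0.388 0.097 0.916
  outer loop
   vertex 2.9 4.4 4.2
   vertex 2.5 2.8 4.2
   vertex 5.3 5.5 5.1
  endloop
 endfacet
 facet normal -0.970 0.243 0.000
  outer loop
   vertex 2.9 4.4 4.2
   vertex 3.2 5.6 1.2
   vertex 2.5 2.8 4.2
  endloop
 endfacet
 facet normal -0.485 0.828 0.282
  outer loop
   vertex 2.9 4.4 4.2
   vertex 5.3 5.5 5.1
   vertex 3.2 5.6 1.2
  endloop
 endfacet
 facet normal -0.775 -0.476 -0.415
  outer loop
   vertex 3.5 4.4 0.5
   vertex 4.1 2.2 1.9
   vertex 2.5 2.8 4.2
  endloop
 endfacet
 facet normal -0.955 -0.070 -0.289
  outer loop
   vertex 3.5 4.4 0.5
   vertex 2.5 2.8 4.2
   vertex 3.2 5.6 1.2
  endloop
 endfacet
 facet normal 0.795 0.442 -0.417
  outer loop
   vertex 3.5 4.4 0.5
   vertex 3.2 5.6 1.2
   vertex 5.3 5.5 5.1
  endloop
 endfacet
 facet normal 0.949 -0.313 -0.034
  outer loop
   vertex 4.4 3.1 2.0
   vertex 5.3 5.5 5.1
   vertex 4.1 2.2 1.9
  endloop
 endfacet
 facet normal 0.903 0.170 -0.394
  outer loop
   vertex 4.4 3.1 2.0
   vertex 3.5 4.4 0.5
   vertex 5.3 5.5 5.1
  endloop
 endfacet
 facet normal 0.763 -0.186 -0.619
  outer loop
   vertex 4.4 3.1 2.0
   vertex 4.1 2.2 1.9
   vertex 3.5 4.4 0.5
  endloop
 endfacet
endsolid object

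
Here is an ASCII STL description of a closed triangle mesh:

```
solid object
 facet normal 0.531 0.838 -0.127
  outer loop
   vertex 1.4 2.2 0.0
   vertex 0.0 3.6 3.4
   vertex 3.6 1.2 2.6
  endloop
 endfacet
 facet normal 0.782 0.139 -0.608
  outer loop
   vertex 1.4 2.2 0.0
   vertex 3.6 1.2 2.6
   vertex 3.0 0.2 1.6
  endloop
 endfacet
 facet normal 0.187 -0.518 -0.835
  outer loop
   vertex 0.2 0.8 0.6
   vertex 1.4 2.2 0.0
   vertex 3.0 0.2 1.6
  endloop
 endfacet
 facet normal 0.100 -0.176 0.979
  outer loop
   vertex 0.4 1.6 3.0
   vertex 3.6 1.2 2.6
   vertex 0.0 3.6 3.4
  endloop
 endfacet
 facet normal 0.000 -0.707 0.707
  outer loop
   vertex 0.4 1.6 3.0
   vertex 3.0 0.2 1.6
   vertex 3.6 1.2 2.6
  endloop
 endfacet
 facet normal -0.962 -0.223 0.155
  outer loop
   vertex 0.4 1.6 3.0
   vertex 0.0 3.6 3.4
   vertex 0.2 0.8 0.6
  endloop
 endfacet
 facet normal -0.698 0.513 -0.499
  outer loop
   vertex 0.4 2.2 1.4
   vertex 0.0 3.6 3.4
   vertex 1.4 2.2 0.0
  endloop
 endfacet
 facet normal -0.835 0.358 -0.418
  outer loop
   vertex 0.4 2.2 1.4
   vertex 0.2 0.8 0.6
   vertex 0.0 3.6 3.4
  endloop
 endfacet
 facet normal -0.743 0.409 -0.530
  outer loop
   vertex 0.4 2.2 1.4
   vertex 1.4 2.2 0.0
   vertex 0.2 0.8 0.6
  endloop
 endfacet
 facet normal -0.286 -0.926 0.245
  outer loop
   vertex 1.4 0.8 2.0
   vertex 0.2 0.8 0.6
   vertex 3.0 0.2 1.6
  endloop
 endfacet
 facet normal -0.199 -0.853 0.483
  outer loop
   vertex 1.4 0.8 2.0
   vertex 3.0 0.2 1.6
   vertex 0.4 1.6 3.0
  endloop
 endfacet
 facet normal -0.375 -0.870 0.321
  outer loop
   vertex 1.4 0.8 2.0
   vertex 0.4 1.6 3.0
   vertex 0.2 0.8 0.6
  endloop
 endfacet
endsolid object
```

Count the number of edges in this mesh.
18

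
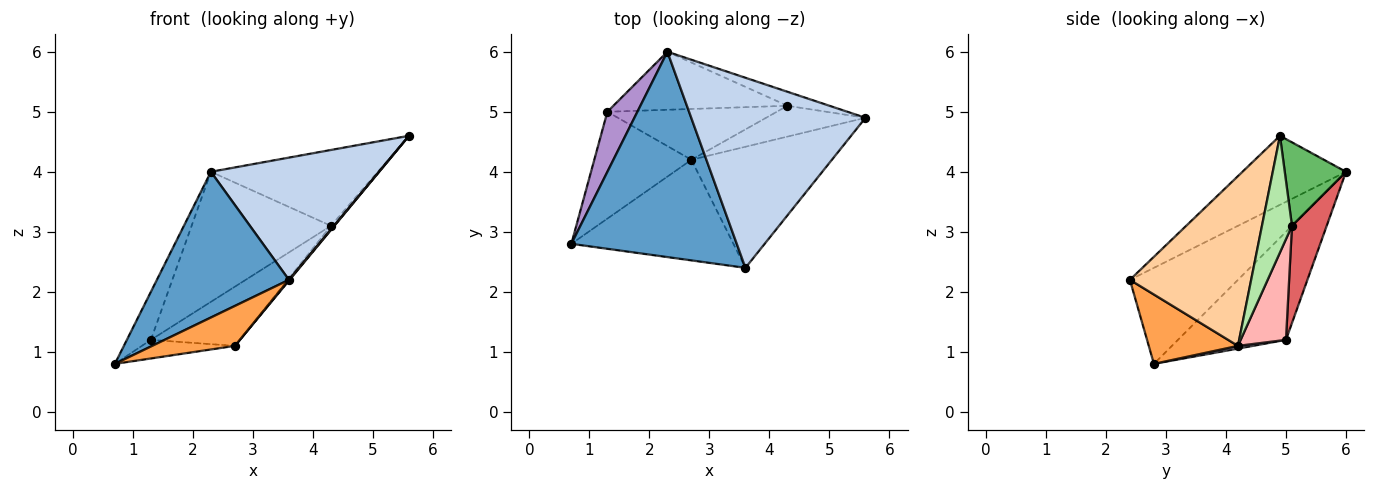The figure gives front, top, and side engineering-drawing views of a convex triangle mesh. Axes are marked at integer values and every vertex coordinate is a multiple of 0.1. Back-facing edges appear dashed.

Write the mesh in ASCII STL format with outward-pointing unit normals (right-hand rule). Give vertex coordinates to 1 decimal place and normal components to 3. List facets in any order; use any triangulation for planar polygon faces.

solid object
 facet normal -0.428 -0.523 0.737
  outer loop
   vertex 3.6 2.4 2.2
   vertex 2.3 6.0 4.0
   vertex 0.7 2.8 0.8
  endloop
 endfacet
 facet normal -0.316 -0.513 0.798
  outer loop
   vertex 3.6 2.4 2.2
   vertex 5.6 4.9 4.6
   vertex 2.3 6.0 4.0
  endloop
 endfacet
 facet normal 0.370 -0.343 -0.864
  outer loop
   vertex 2.7 4.2 1.1
   vertex 3.6 2.4 2.2
   vertex 0.7 2.8 0.8
  endloop
 endfacet
 facet normal 0.770 -0.004 -0.637
  outer loop
   vertex 2.7 4.2 1.1
   vertex 5.6 4.9 4.6
   vertex 3.6 2.4 2.2
  endloop
 endfacet
 facet normal 0.339 0.925 -0.171
  outer loop
   vertex 4.3 5.1 3.1
   vertex 2.3 6.0 4.0
   vertex 5.6 4.9 4.6
  endloop
 endfacet
 facet normal 0.759 0.087 -0.646
  outer loop
   vertex 4.3 5.1 3.1
   vertex 5.6 4.9 4.6
   vertex 2.7 4.2 1.1
  endloop
 endfacet
 facet normal 0.222 0.890 -0.397
  outer loop
   vertex 1.3 5.0 1.2
   vertex 2.3 6.0 4.0
   vertex 4.3 5.1 3.1
  endloop
 endfacet
 facet normal 0.361 0.708 -0.607
  outer loop
   vertex 1.3 5.0 1.2
   vertex 4.3 5.1 3.1
   vertex 2.7 4.2 1.1
  endloop
 endfacet
 facet normal -0.942 0.209 0.262
  outer loop
   vertex 1.3 5.0 1.2
   vertex 0.7 2.8 0.8
   vertex 2.3 6.0 4.0
  endloop
 endfacet
 facet normal 0.028 0.172 -0.985
  outer loop
   vertex 1.3 5.0 1.2
   vertex 2.7 4.2 1.1
   vertex 0.7 2.8 0.8
  endloop
 endfacet
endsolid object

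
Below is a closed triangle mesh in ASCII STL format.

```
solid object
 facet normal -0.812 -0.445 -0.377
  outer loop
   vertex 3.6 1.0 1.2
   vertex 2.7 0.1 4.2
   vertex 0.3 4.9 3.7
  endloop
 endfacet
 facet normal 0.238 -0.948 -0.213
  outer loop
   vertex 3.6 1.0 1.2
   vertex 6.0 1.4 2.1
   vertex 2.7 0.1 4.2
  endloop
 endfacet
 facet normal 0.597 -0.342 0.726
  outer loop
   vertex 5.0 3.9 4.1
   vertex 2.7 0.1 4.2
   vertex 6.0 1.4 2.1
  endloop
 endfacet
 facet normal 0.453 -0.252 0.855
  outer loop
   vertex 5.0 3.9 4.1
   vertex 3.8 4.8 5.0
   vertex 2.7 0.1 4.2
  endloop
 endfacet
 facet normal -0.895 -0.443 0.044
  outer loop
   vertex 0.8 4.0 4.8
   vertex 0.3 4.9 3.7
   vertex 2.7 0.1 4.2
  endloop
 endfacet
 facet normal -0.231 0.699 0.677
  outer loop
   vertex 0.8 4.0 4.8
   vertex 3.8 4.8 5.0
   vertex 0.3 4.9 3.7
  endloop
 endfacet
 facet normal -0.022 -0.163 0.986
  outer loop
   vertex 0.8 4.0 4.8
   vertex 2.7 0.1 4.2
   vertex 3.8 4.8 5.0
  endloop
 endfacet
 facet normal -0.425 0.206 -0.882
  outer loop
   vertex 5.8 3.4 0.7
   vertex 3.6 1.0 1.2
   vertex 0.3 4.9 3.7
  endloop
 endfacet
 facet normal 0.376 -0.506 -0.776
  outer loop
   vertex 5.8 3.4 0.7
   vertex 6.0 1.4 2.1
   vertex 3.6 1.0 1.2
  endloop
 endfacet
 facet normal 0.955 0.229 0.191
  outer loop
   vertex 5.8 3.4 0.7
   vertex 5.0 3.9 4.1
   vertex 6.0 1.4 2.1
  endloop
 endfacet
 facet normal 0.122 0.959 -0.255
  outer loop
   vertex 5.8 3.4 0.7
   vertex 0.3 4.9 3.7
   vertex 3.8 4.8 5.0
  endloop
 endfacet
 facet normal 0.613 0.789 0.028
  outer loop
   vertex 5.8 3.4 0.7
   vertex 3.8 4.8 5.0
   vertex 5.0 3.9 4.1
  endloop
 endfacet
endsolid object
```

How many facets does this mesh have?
12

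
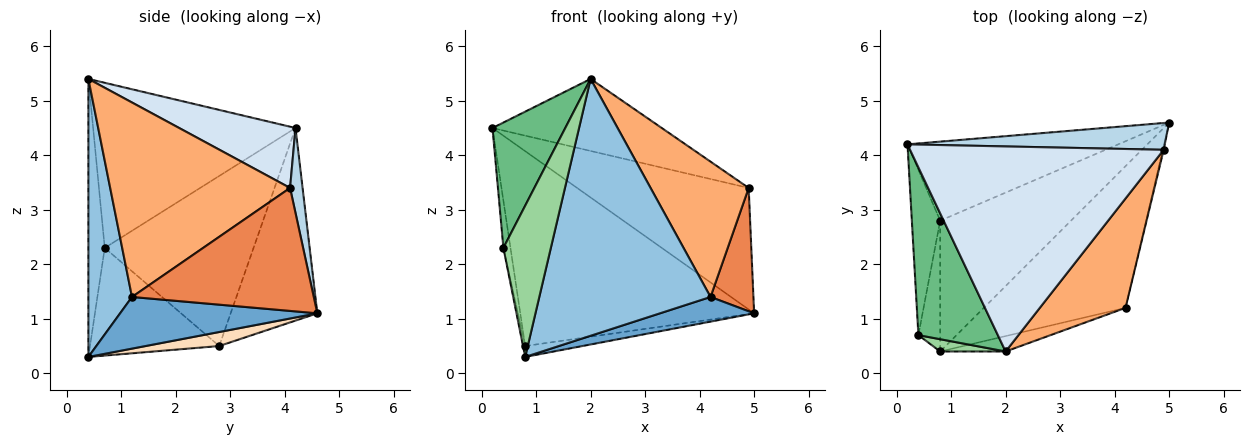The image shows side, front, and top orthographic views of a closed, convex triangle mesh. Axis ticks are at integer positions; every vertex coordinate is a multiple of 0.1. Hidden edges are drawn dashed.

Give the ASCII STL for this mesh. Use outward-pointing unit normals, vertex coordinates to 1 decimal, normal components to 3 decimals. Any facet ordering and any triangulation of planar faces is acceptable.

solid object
 facet normal 0.338 -0.161 -0.927
  outer loop
   vertex 4.2 1.2 1.4
   vertex 0.8 0.4 0.3
   vertex 5.0 4.6 1.1
  endloop
 endfacet
 facet normal 0.246 -0.967 -0.058
  outer loop
   vertex 4.2 1.2 1.4
   vertex 2.0 0.4 5.4
   vertex 0.8 0.4 0.3
  endloop
 endfacet
 facet normal 0.071 0.974 0.215
  outer loop
   vertex 4.9 4.1 3.4
   vertex 5.0 4.6 1.1
   vertex 0.2 4.2 4.5
  endloop
 endfacet
 facet normal 0.222 0.323 0.920
  outer loop
   vertex 4.9 4.1 3.4
   vertex 0.2 4.2 4.5
   vertex 2.0 0.4 5.4
  endloop
 endfacet
 facet normal 0.973 -0.230 -0.008
  outer loop
   vertex 4.9 4.1 3.4
   vertex 4.2 1.2 1.4
   vertex 5.0 4.6 1.1
  endloop
 endfacet
 facet normal 0.819 -0.447 0.361
  outer loop
   vertex 4.9 4.1 3.4
   vertex 2.0 0.4 5.4
   vertex 4.2 1.2 1.4
  endloop
 endfacet
 facet normal -0.325 0.876 -0.355
  outer loop
   vertex 0.8 2.8 0.5
   vertex 0.2 4.2 4.5
   vertex 5.0 4.6 1.1
  endloop
 endfacet
 facet normal 0.106 0.083 -0.991
  outer loop
   vertex 0.8 2.8 0.5
   vertex 5.0 4.6 1.1
   vertex 0.8 0.4 0.3
  endloop
 endfacet
 facet normal -0.857 -0.308 0.413
  outer loop
   vertex 0.4 0.7 2.3
   vertex 2.0 0.4 5.4
   vertex 0.2 4.2 4.5
  endloop
 endfacet
 facet normal -0.325 -0.943 0.076
  outer loop
   vertex 0.4 0.7 2.3
   vertex 0.8 0.4 0.3
   vertex 2.0 0.4 5.4
  endloop
 endfacet
 facet normal -0.985 0.047 -0.164
  outer loop
   vertex 0.4 0.7 2.3
   vertex 0.2 4.2 4.5
   vertex 0.8 2.8 0.5
  endloop
 endfacet
 facet normal -0.980 0.017 -0.198
  outer loop
   vertex 0.4 0.7 2.3
   vertex 0.8 2.8 0.5
   vertex 0.8 0.4 0.3
  endloop
 endfacet
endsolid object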